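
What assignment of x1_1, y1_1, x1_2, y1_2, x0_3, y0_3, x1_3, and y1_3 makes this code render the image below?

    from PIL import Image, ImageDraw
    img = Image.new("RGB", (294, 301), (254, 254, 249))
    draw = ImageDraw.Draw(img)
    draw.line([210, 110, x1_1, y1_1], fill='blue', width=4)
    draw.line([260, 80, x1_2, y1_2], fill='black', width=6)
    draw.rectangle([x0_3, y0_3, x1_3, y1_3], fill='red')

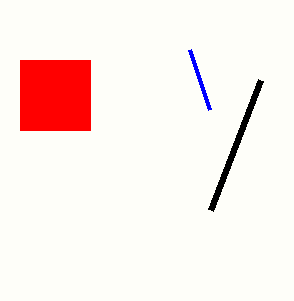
x1_1 = 190; y1_1 = 50; x1_2 = 210; y1_2 = 210; x0_3 = 20; y0_3 = 60; x1_3 = 90; y1_3 = 130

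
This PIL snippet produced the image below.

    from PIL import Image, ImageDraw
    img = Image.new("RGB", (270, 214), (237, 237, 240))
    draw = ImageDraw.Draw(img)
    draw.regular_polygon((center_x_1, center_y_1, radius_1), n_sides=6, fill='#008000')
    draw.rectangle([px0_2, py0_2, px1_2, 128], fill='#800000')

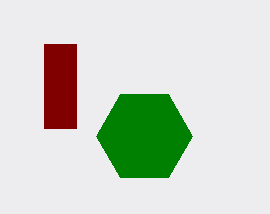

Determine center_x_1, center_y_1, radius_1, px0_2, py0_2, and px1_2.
center_x_1 = 144; center_y_1 = 136; radius_1 = 48; px0_2 = 44; py0_2 = 44; px1_2 = 76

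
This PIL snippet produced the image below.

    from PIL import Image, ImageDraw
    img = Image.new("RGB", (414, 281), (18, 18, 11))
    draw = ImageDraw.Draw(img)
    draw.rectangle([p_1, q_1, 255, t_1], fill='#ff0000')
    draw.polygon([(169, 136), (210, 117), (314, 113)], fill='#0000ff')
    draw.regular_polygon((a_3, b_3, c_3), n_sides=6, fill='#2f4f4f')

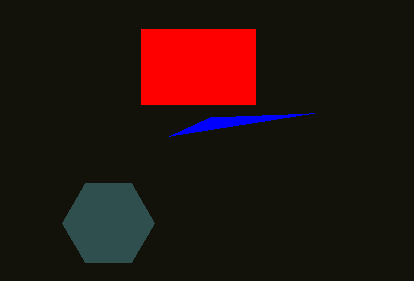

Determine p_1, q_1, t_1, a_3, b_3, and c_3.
p_1 = 141
q_1 = 29
t_1 = 104
a_3 = 108
b_3 = 223
c_3 = 46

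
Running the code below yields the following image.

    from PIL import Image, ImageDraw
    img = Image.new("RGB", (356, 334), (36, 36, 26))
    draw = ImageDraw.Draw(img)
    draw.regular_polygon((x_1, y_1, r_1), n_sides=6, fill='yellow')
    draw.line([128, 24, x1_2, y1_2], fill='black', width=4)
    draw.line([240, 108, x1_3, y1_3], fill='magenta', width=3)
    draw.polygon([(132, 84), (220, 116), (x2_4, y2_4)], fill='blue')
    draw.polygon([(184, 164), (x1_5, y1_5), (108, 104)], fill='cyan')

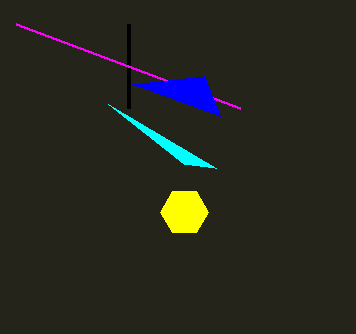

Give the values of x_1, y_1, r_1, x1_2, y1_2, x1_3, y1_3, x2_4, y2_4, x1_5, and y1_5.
x_1 = 184; y_1 = 212; r_1 = 24; x1_2 = 128; y1_2 = 108; x1_3 = 16; y1_3 = 24; x2_4 = 204; y2_4 = 76; x1_5 = 216; y1_5 = 168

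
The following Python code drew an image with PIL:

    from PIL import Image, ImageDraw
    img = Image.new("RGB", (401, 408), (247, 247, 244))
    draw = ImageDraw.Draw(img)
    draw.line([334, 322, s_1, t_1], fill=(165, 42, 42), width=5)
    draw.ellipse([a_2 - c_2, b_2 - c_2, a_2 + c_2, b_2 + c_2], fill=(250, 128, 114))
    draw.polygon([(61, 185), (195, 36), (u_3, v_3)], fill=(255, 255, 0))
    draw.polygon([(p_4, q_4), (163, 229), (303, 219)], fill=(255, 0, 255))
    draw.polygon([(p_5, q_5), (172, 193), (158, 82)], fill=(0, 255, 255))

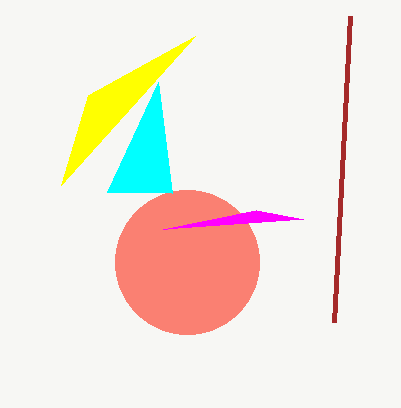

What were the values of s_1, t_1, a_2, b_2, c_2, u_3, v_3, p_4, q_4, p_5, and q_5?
s_1 = 350; t_1 = 16; a_2 = 187; b_2 = 262; c_2 = 72; u_3 = 88; v_3 = 95; p_4 = 256; q_4 = 210; p_5 = 107; q_5 = 192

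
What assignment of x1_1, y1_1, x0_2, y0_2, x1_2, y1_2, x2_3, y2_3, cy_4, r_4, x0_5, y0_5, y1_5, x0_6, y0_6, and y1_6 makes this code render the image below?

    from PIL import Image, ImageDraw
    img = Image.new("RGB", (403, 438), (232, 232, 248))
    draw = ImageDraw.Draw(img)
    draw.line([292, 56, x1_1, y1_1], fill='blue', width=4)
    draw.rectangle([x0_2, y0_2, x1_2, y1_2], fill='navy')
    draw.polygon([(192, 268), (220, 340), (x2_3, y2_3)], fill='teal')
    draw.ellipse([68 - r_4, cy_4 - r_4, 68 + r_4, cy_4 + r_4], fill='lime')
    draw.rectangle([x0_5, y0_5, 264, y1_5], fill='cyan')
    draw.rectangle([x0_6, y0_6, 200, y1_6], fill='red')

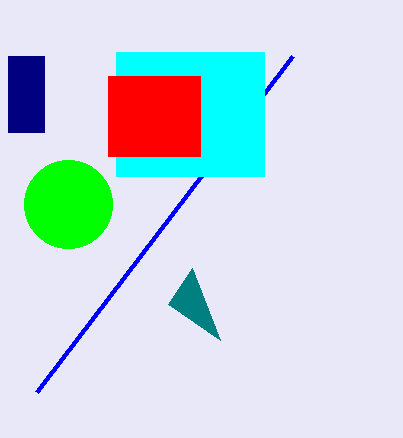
x1_1 = 36
y1_1 = 392
x0_2 = 8
y0_2 = 56
x1_2 = 44
y1_2 = 132
x2_3 = 168
y2_3 = 304
cy_4 = 204
r_4 = 44
x0_5 = 116
y0_5 = 52
y1_5 = 176
x0_6 = 108
y0_6 = 76
y1_6 = 156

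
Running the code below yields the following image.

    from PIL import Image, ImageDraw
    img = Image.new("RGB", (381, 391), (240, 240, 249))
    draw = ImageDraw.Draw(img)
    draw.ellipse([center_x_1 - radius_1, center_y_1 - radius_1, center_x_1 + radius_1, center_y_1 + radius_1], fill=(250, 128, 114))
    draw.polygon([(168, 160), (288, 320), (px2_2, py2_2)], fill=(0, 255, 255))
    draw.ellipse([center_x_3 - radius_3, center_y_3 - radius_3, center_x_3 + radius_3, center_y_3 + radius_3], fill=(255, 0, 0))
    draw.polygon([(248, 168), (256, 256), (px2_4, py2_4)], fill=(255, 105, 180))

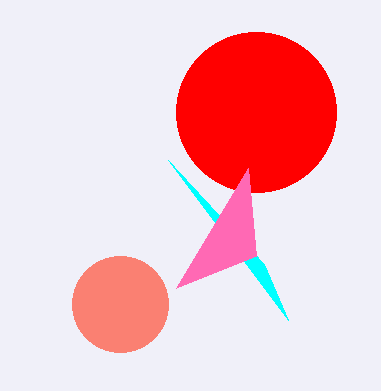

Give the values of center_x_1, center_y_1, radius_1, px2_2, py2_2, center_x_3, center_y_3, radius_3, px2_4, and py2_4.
center_x_1 = 120, center_y_1 = 304, radius_1 = 48, px2_2 = 264, py2_2 = 264, center_x_3 = 256, center_y_3 = 112, radius_3 = 80, px2_4 = 176, py2_4 = 288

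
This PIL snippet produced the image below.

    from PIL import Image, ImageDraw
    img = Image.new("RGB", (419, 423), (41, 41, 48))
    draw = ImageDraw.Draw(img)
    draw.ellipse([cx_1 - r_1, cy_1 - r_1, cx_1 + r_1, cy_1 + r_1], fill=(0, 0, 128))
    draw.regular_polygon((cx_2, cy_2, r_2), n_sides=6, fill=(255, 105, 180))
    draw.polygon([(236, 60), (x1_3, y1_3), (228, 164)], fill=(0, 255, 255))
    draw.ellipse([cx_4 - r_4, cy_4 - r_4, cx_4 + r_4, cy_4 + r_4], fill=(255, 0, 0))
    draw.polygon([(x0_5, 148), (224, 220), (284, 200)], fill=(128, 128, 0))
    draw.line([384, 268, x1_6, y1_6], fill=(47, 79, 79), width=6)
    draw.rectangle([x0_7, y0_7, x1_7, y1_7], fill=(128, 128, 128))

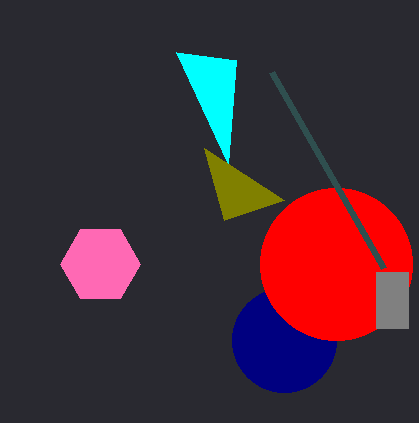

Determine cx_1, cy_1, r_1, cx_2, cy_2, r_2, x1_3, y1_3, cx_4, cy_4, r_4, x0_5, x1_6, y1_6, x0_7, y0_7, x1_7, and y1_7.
cx_1 = 284; cy_1 = 340; r_1 = 52; cx_2 = 100; cy_2 = 264; r_2 = 40; x1_3 = 176; y1_3 = 52; cx_4 = 336; cy_4 = 264; r_4 = 76; x0_5 = 204; x1_6 = 272; y1_6 = 72; x0_7 = 376; y0_7 = 272; x1_7 = 408; y1_7 = 328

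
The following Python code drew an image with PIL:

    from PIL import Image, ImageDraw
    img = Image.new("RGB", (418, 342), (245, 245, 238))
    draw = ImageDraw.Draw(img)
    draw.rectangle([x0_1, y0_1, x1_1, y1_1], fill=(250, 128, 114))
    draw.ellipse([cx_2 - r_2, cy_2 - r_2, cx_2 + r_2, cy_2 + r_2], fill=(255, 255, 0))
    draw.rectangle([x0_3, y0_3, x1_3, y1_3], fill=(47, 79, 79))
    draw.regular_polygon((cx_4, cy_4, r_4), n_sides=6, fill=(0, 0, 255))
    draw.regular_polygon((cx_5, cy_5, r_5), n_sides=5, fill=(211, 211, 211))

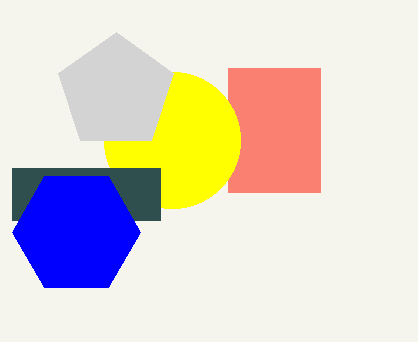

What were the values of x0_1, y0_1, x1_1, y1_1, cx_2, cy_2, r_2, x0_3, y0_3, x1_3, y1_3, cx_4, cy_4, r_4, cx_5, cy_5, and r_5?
x0_1 = 228, y0_1 = 68, x1_1 = 320, y1_1 = 192, cx_2 = 172, cy_2 = 140, r_2 = 68, x0_3 = 12, y0_3 = 168, x1_3 = 160, y1_3 = 220, cx_4 = 76, cy_4 = 232, r_4 = 64, cx_5 = 116, cy_5 = 92, r_5 = 60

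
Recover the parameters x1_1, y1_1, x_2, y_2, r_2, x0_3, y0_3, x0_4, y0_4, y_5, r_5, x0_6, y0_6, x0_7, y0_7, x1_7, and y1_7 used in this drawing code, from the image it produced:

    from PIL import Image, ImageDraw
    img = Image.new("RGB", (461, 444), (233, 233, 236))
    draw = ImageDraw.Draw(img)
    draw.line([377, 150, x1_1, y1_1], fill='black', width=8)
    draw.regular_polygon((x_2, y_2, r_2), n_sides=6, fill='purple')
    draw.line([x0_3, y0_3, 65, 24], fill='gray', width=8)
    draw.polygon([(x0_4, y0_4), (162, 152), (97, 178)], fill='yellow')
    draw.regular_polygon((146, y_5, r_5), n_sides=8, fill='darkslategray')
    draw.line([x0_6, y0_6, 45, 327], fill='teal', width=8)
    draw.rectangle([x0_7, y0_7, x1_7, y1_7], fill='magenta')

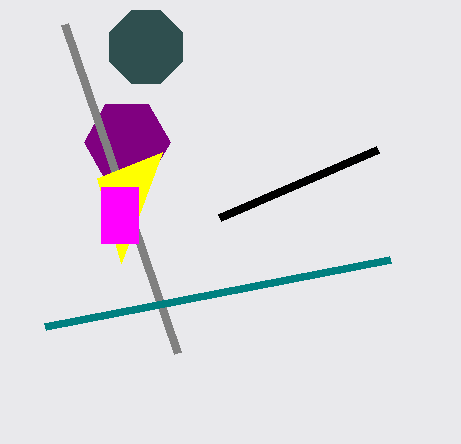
x1_1 = 219; y1_1 = 218; x_2 = 127; y_2 = 142; r_2 = 43; x0_3 = 178; y0_3 = 353; x0_4 = 121; y0_4 = 263; y_5 = 47; r_5 = 39; x0_6 = 390; y0_6 = 260; x0_7 = 101; y0_7 = 187; x1_7 = 138; y1_7 = 243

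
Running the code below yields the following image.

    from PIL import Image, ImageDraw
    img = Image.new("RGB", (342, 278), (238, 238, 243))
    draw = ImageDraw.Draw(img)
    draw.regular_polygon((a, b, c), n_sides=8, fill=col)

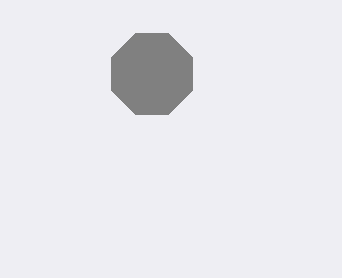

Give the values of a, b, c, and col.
a = 152; b = 74; c = 44; col = 'gray'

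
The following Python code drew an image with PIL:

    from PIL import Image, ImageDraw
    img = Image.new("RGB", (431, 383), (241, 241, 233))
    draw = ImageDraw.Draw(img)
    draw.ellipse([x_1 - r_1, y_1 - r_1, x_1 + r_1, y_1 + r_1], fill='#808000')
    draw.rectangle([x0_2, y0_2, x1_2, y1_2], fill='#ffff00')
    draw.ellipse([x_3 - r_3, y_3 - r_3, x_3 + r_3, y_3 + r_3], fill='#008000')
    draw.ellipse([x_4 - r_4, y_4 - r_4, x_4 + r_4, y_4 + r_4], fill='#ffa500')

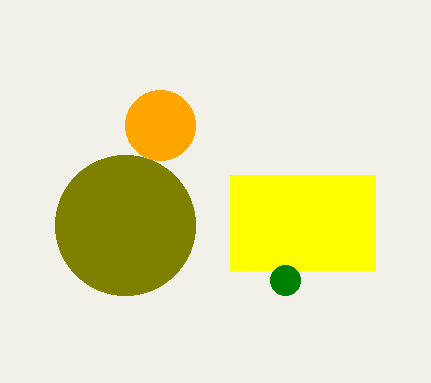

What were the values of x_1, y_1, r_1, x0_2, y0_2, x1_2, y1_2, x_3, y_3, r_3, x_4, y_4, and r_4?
x_1 = 125; y_1 = 225; r_1 = 70; x0_2 = 230; y0_2 = 175; x1_2 = 375; y1_2 = 270; x_3 = 285; y_3 = 280; r_3 = 15; x_4 = 160; y_4 = 125; r_4 = 35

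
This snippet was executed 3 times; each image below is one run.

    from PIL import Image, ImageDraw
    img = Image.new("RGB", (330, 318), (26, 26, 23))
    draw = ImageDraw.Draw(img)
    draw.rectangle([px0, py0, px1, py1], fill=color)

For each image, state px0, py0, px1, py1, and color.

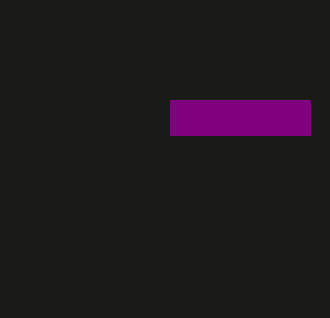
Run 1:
px0 = 170
py0 = 100
px1 = 310
py1 = 135
color = 'purple'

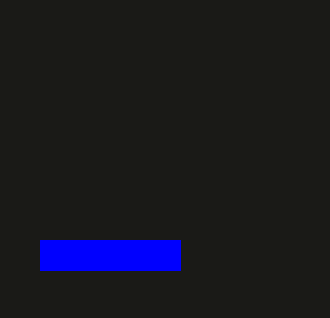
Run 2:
px0 = 40, py0 = 240, px1 = 180, py1 = 270, color = 'blue'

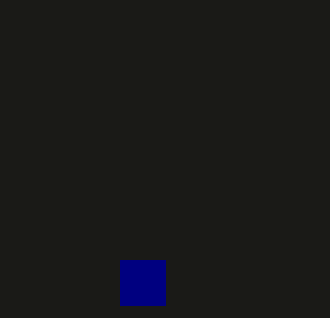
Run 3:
px0 = 120; py0 = 260; px1 = 165; py1 = 305; color = 'navy'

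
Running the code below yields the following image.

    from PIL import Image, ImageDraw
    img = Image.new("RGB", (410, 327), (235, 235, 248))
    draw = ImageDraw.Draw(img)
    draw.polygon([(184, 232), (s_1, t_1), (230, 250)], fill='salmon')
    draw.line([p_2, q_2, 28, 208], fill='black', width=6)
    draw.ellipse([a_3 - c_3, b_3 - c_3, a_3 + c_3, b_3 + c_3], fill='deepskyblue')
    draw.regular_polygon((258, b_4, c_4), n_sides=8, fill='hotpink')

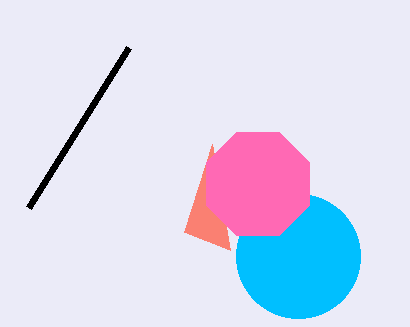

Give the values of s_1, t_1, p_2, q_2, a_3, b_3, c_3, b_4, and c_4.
s_1 = 212; t_1 = 144; p_2 = 128; q_2 = 48; a_3 = 298; b_3 = 256; c_3 = 62; b_4 = 184; c_4 = 56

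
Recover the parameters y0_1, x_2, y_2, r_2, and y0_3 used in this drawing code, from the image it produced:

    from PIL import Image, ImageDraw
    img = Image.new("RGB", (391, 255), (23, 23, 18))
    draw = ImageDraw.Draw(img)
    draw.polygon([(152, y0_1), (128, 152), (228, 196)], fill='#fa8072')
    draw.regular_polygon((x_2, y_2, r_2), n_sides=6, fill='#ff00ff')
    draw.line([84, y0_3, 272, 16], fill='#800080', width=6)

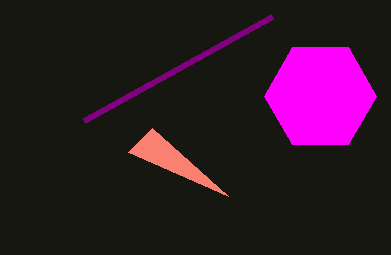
y0_1 = 128
x_2 = 320
y_2 = 96
r_2 = 56
y0_3 = 120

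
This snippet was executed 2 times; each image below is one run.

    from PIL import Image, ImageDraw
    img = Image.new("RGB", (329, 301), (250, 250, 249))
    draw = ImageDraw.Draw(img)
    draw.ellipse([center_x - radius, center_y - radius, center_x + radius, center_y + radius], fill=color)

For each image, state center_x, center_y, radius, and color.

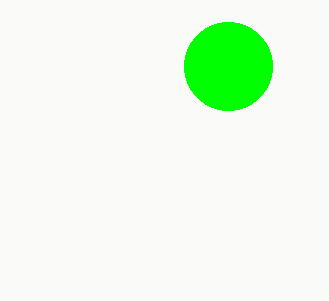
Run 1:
center_x = 228, center_y = 66, radius = 44, color = 'lime'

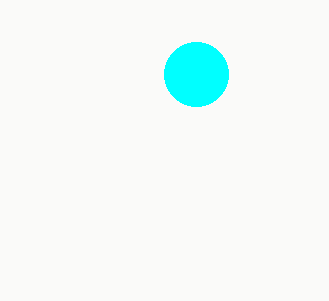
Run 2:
center_x = 196, center_y = 74, radius = 32, color = 'cyan'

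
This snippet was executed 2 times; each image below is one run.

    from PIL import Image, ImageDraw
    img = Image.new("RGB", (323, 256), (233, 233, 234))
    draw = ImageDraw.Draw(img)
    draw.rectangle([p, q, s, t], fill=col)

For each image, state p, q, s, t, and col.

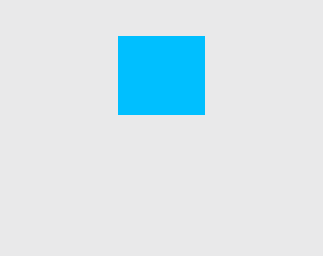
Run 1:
p = 118; q = 36; s = 204; t = 114; col = 'deepskyblue'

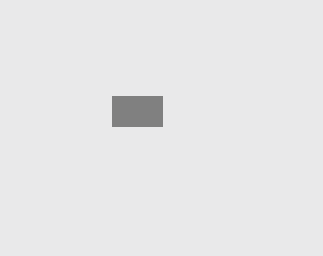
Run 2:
p = 112
q = 96
s = 162
t = 126
col = 'gray'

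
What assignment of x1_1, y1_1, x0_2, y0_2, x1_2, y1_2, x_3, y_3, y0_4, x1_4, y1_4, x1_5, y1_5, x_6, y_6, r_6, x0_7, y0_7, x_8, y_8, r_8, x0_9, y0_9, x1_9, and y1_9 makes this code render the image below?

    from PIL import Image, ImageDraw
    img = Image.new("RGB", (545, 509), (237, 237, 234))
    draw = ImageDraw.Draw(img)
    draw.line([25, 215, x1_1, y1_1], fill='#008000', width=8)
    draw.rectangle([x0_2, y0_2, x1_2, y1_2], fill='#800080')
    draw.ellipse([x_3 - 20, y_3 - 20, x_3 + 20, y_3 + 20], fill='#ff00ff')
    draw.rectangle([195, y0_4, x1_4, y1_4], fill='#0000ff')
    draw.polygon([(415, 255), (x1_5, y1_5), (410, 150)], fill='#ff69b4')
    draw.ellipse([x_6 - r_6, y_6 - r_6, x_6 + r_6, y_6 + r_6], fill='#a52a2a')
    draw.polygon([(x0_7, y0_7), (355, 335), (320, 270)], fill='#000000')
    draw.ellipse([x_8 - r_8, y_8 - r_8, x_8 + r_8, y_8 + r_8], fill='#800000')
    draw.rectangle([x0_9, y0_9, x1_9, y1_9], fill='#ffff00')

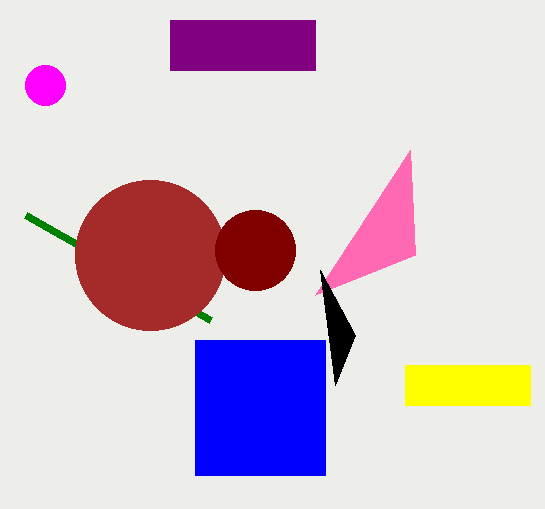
x1_1 = 210
y1_1 = 320
x0_2 = 170
y0_2 = 20
x1_2 = 315
y1_2 = 70
x_3 = 45
y_3 = 85
y0_4 = 340
x1_4 = 325
y1_4 = 475
x1_5 = 315
y1_5 = 295
x_6 = 150
y_6 = 255
r_6 = 75
x0_7 = 335
y0_7 = 385
x_8 = 255
y_8 = 250
r_8 = 40
x0_9 = 405
y0_9 = 365
x1_9 = 530
y1_9 = 405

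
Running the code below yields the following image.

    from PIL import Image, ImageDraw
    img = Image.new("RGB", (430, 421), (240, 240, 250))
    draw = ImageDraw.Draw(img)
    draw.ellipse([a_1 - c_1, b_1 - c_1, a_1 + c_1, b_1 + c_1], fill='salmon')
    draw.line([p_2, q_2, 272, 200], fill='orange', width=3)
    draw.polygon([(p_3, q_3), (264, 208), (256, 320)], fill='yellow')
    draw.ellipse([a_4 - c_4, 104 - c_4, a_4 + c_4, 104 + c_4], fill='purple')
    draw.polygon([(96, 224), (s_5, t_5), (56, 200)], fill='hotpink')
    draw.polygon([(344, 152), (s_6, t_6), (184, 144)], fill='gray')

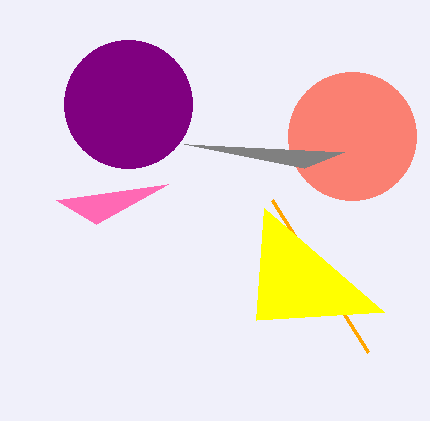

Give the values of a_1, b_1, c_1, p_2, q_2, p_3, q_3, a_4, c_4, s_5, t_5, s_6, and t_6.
a_1 = 352
b_1 = 136
c_1 = 64
p_2 = 368
q_2 = 352
p_3 = 384
q_3 = 312
a_4 = 128
c_4 = 64
s_5 = 168
t_5 = 184
s_6 = 304
t_6 = 168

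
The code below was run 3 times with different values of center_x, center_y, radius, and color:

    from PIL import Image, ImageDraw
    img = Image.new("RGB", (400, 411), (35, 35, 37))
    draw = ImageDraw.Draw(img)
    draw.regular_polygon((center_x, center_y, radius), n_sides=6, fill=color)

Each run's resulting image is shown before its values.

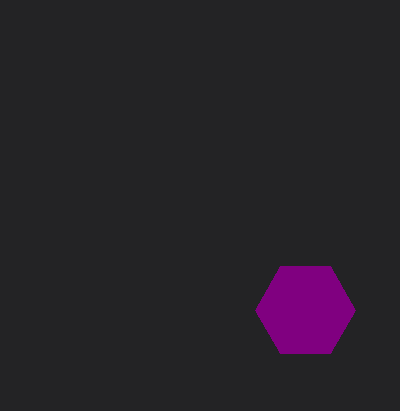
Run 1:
center_x = 305; center_y = 310; radius = 50; color = 'purple'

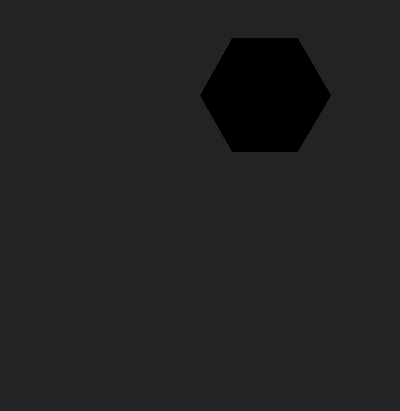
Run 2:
center_x = 265; center_y = 95; radius = 65; color = 'black'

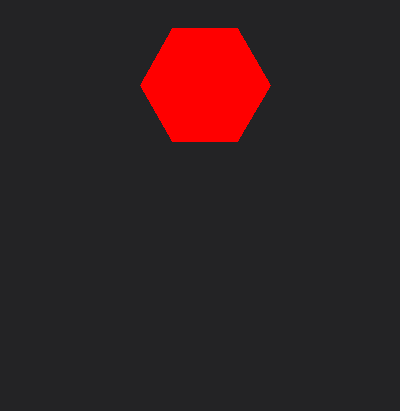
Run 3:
center_x = 205
center_y = 85
radius = 65
color = 'red'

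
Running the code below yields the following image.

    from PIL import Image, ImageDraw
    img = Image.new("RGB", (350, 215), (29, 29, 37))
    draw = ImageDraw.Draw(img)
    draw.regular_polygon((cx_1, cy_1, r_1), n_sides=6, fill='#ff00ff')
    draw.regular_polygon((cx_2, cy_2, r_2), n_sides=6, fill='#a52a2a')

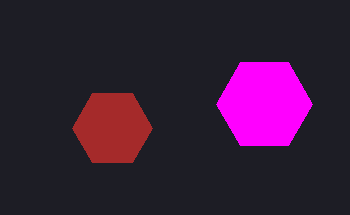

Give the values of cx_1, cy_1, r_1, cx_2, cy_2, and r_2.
cx_1 = 264
cy_1 = 104
r_1 = 48
cx_2 = 112
cy_2 = 128
r_2 = 40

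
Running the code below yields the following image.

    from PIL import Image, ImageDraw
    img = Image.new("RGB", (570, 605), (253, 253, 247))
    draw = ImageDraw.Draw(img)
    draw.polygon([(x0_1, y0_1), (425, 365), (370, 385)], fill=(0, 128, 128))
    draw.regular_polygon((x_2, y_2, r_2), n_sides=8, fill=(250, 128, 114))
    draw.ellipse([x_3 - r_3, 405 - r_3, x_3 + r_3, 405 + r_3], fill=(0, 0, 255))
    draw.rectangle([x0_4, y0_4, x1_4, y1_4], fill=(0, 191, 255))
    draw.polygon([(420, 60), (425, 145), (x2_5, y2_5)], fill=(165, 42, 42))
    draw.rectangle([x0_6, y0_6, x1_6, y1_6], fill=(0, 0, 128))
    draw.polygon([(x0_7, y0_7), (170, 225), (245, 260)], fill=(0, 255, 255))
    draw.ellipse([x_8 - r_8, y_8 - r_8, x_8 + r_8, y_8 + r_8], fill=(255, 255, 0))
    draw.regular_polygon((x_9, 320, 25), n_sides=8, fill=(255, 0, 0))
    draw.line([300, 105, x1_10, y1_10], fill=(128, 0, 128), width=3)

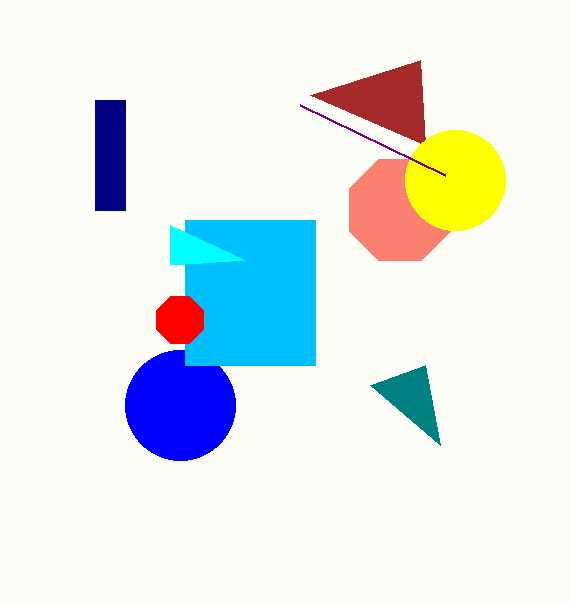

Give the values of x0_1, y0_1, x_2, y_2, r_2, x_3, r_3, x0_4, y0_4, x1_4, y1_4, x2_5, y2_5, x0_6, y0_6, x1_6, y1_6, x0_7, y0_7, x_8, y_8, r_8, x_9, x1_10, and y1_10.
x0_1 = 440; y0_1 = 445; x_2 = 400; y_2 = 210; r_2 = 55; x_3 = 180; r_3 = 55; x0_4 = 185; y0_4 = 220; x1_4 = 315; y1_4 = 365; x2_5 = 310; y2_5 = 95; x0_6 = 95; y0_6 = 100; x1_6 = 125; y1_6 = 210; x0_7 = 170; y0_7 = 265; x_8 = 455; y_8 = 180; r_8 = 50; x_9 = 180; x1_10 = 445; y1_10 = 175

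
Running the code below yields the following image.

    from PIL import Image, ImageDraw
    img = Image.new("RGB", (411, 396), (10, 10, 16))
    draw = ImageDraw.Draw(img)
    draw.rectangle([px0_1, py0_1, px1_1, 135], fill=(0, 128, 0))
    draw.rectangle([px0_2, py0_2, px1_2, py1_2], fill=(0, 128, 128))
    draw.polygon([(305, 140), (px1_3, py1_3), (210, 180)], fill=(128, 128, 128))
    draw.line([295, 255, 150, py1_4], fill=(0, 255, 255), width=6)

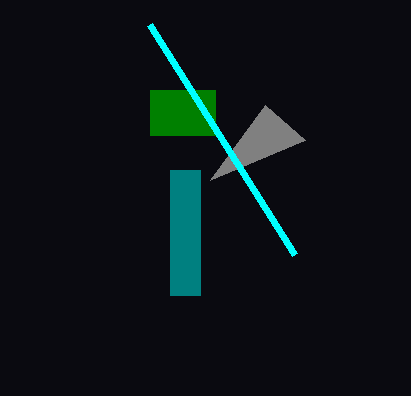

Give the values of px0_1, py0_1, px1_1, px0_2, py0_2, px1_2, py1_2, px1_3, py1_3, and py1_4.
px0_1 = 150
py0_1 = 90
px1_1 = 215
px0_2 = 170
py0_2 = 170
px1_2 = 200
py1_2 = 295
px1_3 = 265
py1_3 = 105
py1_4 = 25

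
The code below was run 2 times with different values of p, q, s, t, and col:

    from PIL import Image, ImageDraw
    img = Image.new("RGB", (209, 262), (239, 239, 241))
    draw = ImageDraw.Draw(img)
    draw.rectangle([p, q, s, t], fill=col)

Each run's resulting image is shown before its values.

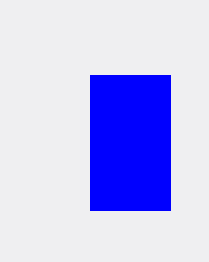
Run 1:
p = 90; q = 75; s = 170; t = 210; col = 'blue'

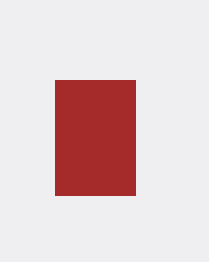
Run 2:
p = 55
q = 80
s = 135
t = 195
col = 'brown'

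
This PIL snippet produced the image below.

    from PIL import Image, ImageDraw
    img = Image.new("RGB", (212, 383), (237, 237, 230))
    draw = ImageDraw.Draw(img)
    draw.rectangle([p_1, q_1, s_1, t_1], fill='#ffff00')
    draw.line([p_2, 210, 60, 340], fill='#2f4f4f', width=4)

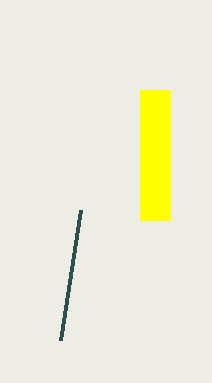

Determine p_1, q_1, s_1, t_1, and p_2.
p_1 = 140
q_1 = 90
s_1 = 170
t_1 = 220
p_2 = 80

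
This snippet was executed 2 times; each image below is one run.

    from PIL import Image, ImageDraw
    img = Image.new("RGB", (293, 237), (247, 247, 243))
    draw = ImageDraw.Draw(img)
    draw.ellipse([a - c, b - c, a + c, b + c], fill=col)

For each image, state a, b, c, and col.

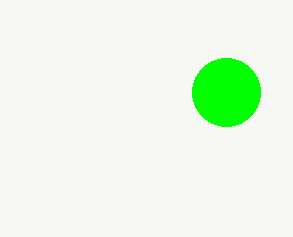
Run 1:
a = 226; b = 92; c = 34; col = 'lime'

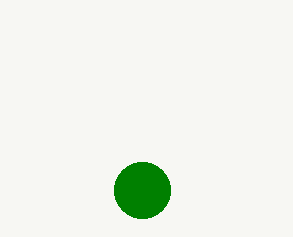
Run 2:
a = 142, b = 190, c = 28, col = 'green'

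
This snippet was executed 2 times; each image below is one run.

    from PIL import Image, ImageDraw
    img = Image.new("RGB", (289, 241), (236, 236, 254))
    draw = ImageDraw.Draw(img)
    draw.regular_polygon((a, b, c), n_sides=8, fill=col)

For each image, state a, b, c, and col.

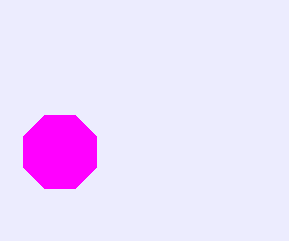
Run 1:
a = 60; b = 152; c = 40; col = 'magenta'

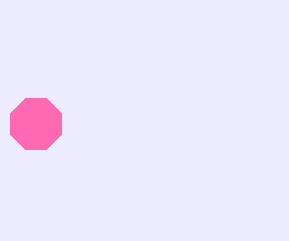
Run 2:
a = 36
b = 124
c = 28
col = 'hotpink'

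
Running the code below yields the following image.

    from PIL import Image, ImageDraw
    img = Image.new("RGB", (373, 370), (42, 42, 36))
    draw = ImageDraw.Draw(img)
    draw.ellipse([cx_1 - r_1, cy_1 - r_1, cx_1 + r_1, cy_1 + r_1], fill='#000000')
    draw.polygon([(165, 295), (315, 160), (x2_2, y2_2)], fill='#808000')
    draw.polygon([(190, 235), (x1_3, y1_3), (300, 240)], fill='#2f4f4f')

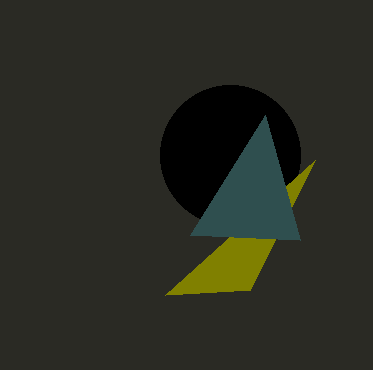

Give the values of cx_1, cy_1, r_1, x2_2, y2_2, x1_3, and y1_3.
cx_1 = 230
cy_1 = 155
r_1 = 70
x2_2 = 250
y2_2 = 290
x1_3 = 265
y1_3 = 115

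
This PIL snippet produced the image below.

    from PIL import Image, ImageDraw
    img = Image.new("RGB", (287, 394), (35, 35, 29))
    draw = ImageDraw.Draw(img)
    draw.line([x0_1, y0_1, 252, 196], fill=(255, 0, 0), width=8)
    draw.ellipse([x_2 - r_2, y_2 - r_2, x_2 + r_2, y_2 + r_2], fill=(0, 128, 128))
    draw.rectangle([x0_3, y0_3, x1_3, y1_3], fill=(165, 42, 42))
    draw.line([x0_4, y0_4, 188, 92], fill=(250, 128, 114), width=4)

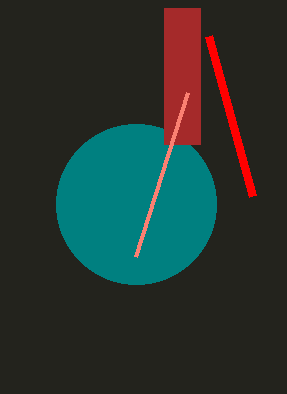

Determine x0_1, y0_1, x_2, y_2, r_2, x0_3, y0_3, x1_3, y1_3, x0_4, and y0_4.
x0_1 = 208; y0_1 = 36; x_2 = 136; y_2 = 204; r_2 = 80; x0_3 = 164; y0_3 = 8; x1_3 = 200; y1_3 = 144; x0_4 = 136; y0_4 = 256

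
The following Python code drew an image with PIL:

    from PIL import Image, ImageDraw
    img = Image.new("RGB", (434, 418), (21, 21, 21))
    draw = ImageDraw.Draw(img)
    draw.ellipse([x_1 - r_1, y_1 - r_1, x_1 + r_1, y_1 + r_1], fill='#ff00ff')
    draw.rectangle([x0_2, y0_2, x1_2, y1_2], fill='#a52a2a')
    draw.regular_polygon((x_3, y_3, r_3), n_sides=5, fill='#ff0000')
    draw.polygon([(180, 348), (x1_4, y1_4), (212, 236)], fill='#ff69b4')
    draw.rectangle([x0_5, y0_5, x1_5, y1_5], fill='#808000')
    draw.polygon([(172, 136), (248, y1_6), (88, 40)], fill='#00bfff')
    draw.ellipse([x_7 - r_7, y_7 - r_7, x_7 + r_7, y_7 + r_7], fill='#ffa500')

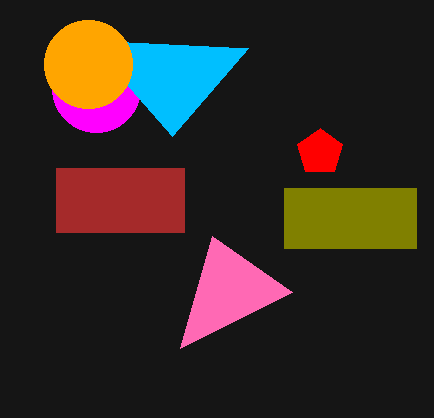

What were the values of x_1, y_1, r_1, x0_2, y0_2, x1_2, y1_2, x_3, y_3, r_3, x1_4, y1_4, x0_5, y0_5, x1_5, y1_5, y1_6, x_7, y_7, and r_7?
x_1 = 96; y_1 = 88; r_1 = 44; x0_2 = 56; y0_2 = 168; x1_2 = 184; y1_2 = 232; x_3 = 320; y_3 = 152; r_3 = 24; x1_4 = 292; y1_4 = 292; x0_5 = 284; y0_5 = 188; x1_5 = 416; y1_5 = 248; y1_6 = 48; x_7 = 88; y_7 = 64; r_7 = 44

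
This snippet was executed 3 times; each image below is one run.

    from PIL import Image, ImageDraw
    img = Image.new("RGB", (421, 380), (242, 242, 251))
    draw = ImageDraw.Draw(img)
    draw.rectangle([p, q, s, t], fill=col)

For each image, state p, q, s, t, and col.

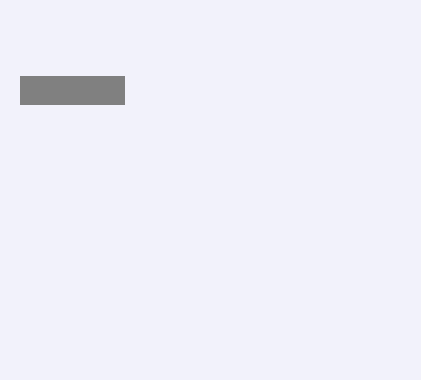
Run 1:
p = 20; q = 76; s = 124; t = 104; col = 'gray'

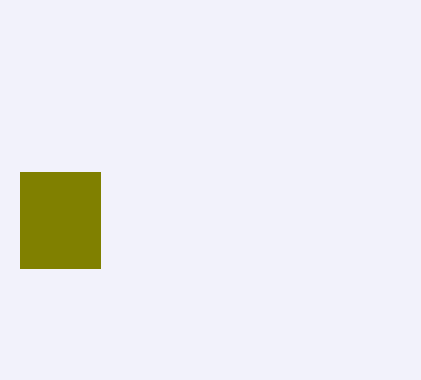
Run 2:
p = 20
q = 172
s = 100
t = 268
col = 'olive'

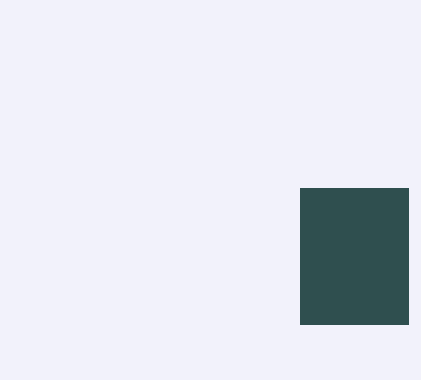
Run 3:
p = 300; q = 188; s = 408; t = 324; col = 'darkslategray'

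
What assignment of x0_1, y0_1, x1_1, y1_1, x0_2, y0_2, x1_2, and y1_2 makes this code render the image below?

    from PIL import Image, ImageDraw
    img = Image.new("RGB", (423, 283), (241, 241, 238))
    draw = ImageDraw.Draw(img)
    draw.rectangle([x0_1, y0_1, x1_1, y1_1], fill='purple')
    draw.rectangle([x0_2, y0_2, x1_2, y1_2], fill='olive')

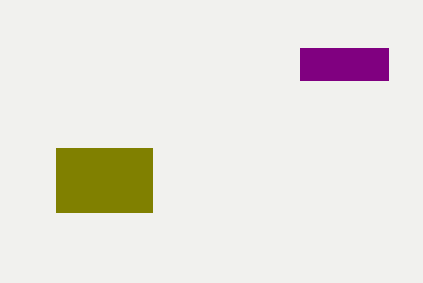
x0_1 = 300, y0_1 = 48, x1_1 = 388, y1_1 = 80, x0_2 = 56, y0_2 = 148, x1_2 = 152, y1_2 = 212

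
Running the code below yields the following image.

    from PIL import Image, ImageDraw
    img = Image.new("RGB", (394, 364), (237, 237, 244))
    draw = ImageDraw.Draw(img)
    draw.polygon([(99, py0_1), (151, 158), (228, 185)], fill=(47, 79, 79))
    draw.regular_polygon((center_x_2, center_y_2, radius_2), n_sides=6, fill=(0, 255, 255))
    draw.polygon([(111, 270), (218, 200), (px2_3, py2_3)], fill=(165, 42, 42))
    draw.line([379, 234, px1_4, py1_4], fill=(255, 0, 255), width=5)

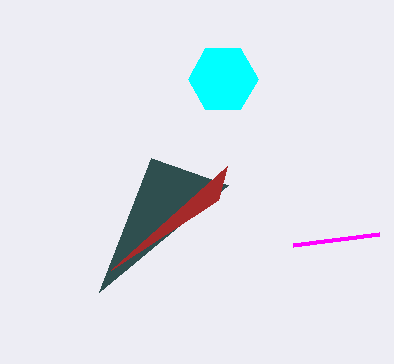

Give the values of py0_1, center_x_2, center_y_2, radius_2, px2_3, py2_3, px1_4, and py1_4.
py0_1 = 292, center_x_2 = 223, center_y_2 = 79, radius_2 = 35, px2_3 = 227, py2_3 = 166, px1_4 = 293, py1_4 = 245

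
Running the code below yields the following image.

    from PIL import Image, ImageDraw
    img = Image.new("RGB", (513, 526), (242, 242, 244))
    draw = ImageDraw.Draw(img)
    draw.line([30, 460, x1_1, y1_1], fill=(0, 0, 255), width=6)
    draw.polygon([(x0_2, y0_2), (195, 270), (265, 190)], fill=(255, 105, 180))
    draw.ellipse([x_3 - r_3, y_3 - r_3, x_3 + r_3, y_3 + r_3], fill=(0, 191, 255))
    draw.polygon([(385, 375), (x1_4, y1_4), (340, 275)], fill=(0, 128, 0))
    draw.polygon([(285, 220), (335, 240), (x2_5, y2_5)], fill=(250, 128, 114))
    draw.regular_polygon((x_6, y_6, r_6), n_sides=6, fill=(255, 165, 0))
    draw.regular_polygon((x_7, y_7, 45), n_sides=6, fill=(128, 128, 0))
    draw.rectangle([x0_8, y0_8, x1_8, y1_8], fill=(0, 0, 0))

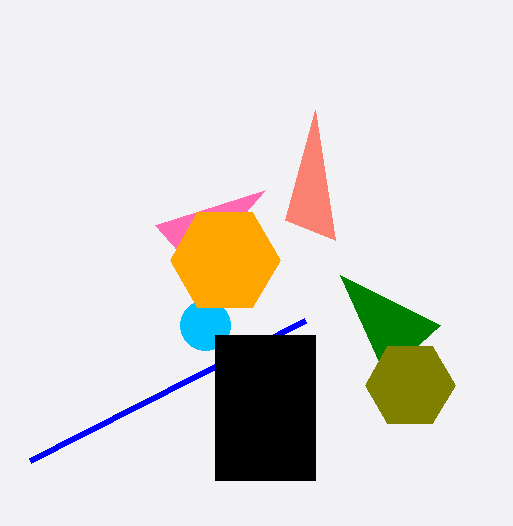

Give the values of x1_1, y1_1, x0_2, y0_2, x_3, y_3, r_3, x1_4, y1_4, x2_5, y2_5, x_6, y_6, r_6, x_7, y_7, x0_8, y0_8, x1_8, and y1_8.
x1_1 = 305
y1_1 = 320
x0_2 = 155
y0_2 = 225
x_3 = 205
y_3 = 325
r_3 = 25
x1_4 = 440
y1_4 = 325
x2_5 = 315
y2_5 = 110
x_6 = 225
y_6 = 260
r_6 = 55
x_7 = 410
y_7 = 385
x0_8 = 215
y0_8 = 335
x1_8 = 315
y1_8 = 480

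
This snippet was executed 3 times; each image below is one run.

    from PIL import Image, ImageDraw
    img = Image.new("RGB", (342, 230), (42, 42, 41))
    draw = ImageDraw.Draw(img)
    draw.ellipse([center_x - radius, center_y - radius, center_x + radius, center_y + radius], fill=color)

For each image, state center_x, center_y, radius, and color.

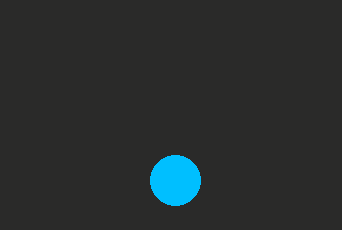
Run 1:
center_x = 175, center_y = 180, radius = 25, color = 'deepskyblue'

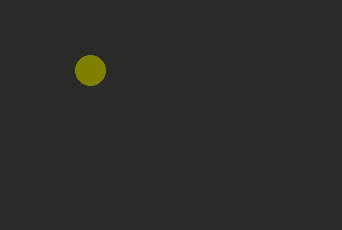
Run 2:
center_x = 90; center_y = 70; radius = 15; color = 'olive'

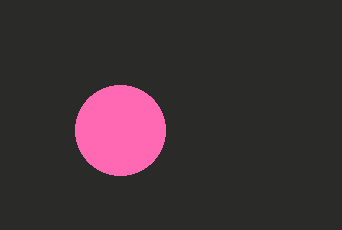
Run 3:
center_x = 120
center_y = 130
radius = 45
color = 'hotpink'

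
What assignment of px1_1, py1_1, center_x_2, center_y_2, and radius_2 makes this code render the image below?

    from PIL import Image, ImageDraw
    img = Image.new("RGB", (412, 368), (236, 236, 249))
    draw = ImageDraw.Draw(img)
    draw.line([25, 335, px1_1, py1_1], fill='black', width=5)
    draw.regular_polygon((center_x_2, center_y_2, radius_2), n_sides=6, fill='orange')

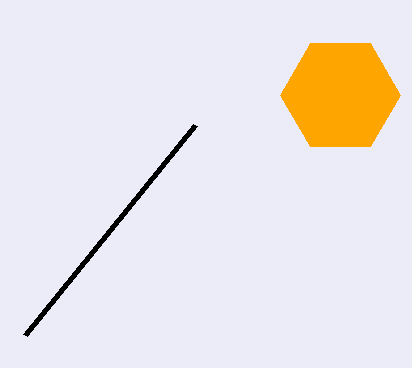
px1_1 = 195; py1_1 = 125; center_x_2 = 340; center_y_2 = 95; radius_2 = 60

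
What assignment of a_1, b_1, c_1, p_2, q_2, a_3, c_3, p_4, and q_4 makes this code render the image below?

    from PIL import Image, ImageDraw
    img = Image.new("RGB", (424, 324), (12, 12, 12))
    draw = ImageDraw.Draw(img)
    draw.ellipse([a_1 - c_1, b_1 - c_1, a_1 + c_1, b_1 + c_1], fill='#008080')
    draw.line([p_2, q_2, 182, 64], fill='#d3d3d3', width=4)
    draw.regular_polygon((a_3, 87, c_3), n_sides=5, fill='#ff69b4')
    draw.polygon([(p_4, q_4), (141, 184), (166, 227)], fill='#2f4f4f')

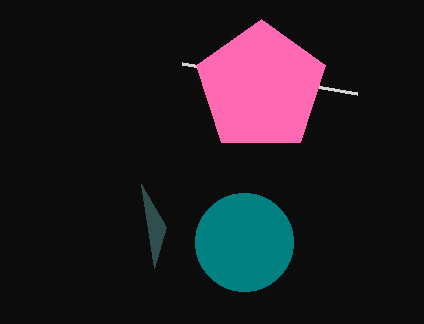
a_1 = 244, b_1 = 242, c_1 = 49, p_2 = 357, q_2 = 94, a_3 = 261, c_3 = 68, p_4 = 154, q_4 = 268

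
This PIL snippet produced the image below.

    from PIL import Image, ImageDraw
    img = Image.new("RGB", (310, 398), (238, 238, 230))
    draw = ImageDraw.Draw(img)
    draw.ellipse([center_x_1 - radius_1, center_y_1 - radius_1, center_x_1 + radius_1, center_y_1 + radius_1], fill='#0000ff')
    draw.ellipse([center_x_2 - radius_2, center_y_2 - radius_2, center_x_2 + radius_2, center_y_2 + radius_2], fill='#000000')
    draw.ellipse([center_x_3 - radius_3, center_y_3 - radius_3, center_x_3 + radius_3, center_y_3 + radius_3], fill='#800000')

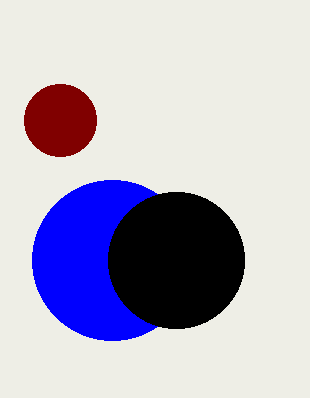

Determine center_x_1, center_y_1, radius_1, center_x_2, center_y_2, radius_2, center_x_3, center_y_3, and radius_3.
center_x_1 = 112; center_y_1 = 260; radius_1 = 80; center_x_2 = 176; center_y_2 = 260; radius_2 = 68; center_x_3 = 60; center_y_3 = 120; radius_3 = 36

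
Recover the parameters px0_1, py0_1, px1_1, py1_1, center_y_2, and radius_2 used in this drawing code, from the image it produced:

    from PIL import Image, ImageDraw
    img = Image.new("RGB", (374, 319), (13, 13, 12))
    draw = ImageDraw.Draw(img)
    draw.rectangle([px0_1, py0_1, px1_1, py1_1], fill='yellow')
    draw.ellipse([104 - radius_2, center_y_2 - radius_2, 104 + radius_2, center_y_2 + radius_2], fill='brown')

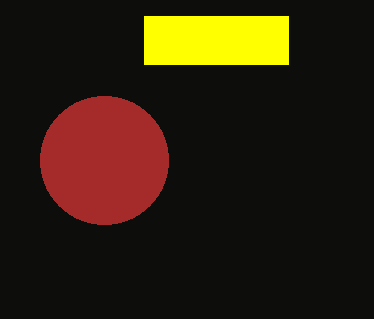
px0_1 = 144; py0_1 = 16; px1_1 = 288; py1_1 = 64; center_y_2 = 160; radius_2 = 64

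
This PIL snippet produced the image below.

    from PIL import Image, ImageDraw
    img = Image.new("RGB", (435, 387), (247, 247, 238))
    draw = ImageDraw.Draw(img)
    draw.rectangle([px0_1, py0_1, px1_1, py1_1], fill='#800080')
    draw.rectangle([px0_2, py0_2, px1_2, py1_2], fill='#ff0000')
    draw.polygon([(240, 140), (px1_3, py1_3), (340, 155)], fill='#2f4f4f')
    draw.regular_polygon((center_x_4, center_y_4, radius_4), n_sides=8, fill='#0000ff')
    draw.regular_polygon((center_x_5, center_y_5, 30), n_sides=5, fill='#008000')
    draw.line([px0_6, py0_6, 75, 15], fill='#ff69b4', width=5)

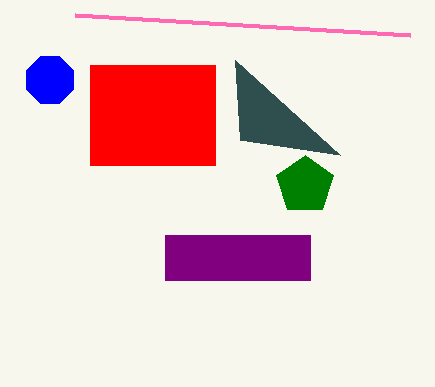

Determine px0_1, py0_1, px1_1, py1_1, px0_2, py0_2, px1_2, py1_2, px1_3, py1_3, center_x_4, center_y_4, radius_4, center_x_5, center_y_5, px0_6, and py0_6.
px0_1 = 165; py0_1 = 235; px1_1 = 310; py1_1 = 280; px0_2 = 90; py0_2 = 65; px1_2 = 215; py1_2 = 165; px1_3 = 235; py1_3 = 60; center_x_4 = 50; center_y_4 = 80; radius_4 = 25; center_x_5 = 305; center_y_5 = 185; px0_6 = 410; py0_6 = 35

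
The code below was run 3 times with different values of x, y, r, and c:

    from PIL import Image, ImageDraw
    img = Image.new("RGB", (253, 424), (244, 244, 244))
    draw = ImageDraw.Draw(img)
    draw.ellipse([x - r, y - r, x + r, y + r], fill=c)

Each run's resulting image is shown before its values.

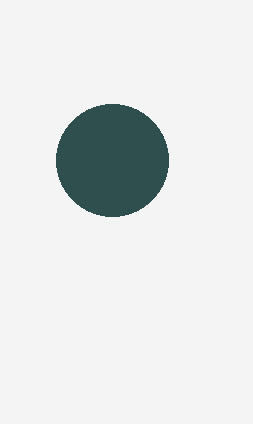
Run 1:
x = 112
y = 160
r = 56
c = 'darkslategray'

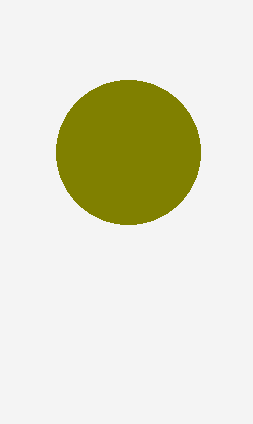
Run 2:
x = 128
y = 152
r = 72
c = 'olive'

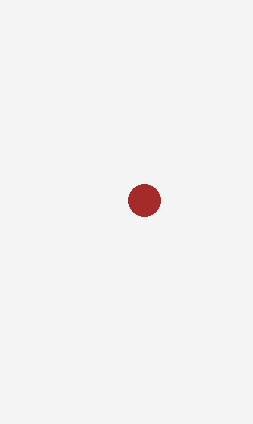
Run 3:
x = 144
y = 200
r = 16
c = 'brown'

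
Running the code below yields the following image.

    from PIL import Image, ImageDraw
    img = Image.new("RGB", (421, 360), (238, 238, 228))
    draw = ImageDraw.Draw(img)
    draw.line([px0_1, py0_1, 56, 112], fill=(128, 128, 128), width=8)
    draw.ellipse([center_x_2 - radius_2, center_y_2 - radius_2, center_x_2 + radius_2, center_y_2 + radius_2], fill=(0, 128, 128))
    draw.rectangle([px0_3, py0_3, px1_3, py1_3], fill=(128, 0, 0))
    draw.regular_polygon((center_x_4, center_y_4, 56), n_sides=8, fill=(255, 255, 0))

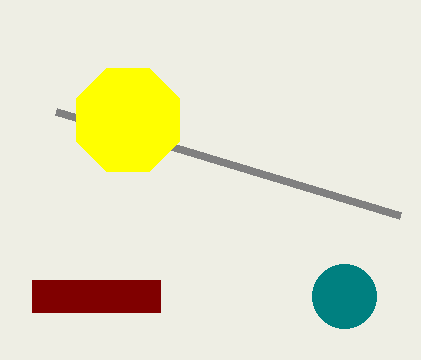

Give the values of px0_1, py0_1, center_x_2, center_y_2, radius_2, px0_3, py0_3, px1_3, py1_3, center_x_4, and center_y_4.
px0_1 = 400
py0_1 = 216
center_x_2 = 344
center_y_2 = 296
radius_2 = 32
px0_3 = 32
py0_3 = 280
px1_3 = 160
py1_3 = 312
center_x_4 = 128
center_y_4 = 120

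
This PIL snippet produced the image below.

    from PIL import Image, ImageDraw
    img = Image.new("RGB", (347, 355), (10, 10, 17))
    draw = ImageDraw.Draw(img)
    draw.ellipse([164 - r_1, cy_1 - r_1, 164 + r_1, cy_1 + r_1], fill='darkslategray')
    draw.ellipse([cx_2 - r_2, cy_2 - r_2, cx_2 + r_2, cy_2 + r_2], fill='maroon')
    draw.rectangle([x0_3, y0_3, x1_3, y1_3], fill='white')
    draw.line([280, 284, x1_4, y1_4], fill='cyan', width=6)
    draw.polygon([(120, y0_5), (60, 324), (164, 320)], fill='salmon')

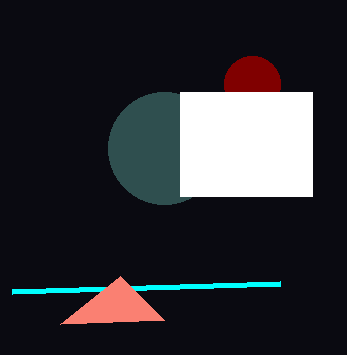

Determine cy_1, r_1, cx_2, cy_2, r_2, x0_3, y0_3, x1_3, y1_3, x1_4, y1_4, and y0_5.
cy_1 = 148; r_1 = 56; cx_2 = 252; cy_2 = 84; r_2 = 28; x0_3 = 180; y0_3 = 92; x1_3 = 312; y1_3 = 196; x1_4 = 12; y1_4 = 292; y0_5 = 276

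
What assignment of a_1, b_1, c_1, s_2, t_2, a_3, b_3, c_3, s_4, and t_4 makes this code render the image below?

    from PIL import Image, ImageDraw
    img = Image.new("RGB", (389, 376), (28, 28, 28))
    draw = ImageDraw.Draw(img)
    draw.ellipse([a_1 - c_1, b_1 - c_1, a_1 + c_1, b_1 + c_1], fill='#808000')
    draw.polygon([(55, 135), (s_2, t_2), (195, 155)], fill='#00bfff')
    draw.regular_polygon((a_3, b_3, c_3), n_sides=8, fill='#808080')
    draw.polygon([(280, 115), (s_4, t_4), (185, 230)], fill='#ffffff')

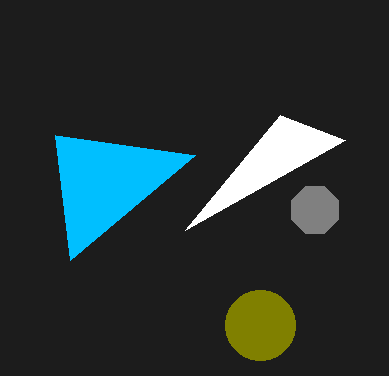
a_1 = 260
b_1 = 325
c_1 = 35
s_2 = 70
t_2 = 260
a_3 = 315
b_3 = 210
c_3 = 25
s_4 = 345
t_4 = 140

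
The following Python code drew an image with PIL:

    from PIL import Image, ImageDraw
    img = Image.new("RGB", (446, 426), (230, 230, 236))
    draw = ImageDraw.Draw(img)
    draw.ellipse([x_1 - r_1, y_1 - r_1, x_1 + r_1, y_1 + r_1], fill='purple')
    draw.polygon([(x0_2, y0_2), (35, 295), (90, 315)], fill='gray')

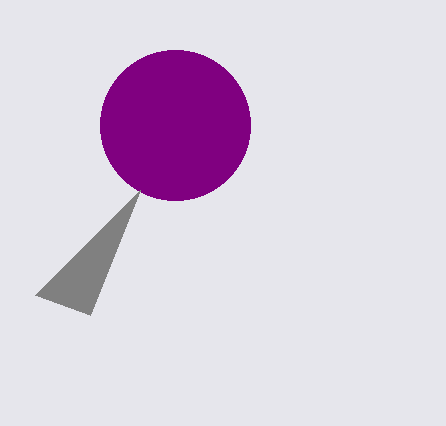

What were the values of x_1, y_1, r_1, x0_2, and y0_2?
x_1 = 175, y_1 = 125, r_1 = 75, x0_2 = 140, y0_2 = 190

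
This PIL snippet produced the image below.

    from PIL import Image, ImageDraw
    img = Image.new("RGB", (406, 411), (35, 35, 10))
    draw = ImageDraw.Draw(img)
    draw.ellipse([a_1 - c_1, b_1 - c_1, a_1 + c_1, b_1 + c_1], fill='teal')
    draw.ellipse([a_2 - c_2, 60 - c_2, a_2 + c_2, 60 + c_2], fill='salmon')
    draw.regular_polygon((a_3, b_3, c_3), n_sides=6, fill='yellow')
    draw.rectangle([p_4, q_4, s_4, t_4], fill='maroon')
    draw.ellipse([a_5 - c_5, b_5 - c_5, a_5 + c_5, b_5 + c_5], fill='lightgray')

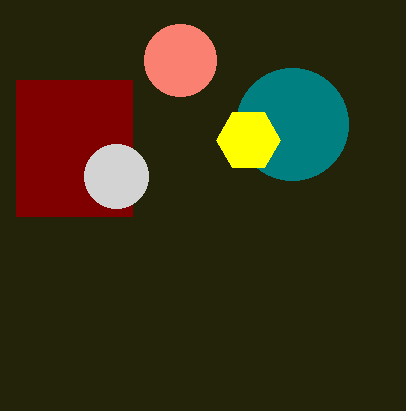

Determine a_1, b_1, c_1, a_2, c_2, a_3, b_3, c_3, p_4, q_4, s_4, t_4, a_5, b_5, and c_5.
a_1 = 292
b_1 = 124
c_1 = 56
a_2 = 180
c_2 = 36
a_3 = 248
b_3 = 140
c_3 = 32
p_4 = 16
q_4 = 80
s_4 = 132
t_4 = 216
a_5 = 116
b_5 = 176
c_5 = 32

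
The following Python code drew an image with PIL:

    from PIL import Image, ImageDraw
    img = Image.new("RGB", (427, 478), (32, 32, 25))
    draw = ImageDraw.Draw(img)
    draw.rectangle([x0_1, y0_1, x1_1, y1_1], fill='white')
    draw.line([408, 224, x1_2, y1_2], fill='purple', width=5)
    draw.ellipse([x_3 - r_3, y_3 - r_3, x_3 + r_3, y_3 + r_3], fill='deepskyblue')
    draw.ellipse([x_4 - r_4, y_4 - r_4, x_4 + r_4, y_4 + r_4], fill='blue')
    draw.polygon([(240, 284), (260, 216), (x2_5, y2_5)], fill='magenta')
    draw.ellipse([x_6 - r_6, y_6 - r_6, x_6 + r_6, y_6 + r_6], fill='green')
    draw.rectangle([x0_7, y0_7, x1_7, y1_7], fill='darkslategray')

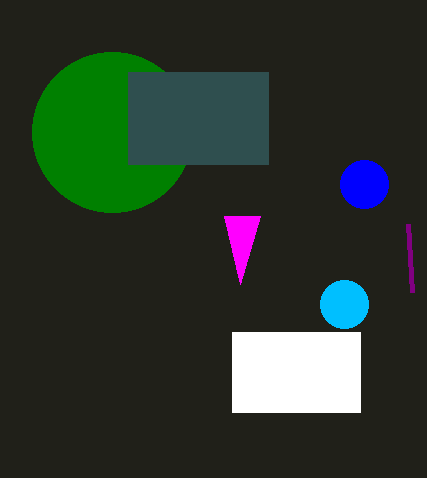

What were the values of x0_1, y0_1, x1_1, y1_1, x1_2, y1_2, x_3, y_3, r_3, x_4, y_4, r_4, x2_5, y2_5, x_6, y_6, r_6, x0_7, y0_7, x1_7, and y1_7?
x0_1 = 232
y0_1 = 332
x1_1 = 360
y1_1 = 412
x1_2 = 412
y1_2 = 292
x_3 = 344
y_3 = 304
r_3 = 24
x_4 = 364
y_4 = 184
r_4 = 24
x2_5 = 224
y2_5 = 216
x_6 = 112
y_6 = 132
r_6 = 80
x0_7 = 128
y0_7 = 72
x1_7 = 268
y1_7 = 164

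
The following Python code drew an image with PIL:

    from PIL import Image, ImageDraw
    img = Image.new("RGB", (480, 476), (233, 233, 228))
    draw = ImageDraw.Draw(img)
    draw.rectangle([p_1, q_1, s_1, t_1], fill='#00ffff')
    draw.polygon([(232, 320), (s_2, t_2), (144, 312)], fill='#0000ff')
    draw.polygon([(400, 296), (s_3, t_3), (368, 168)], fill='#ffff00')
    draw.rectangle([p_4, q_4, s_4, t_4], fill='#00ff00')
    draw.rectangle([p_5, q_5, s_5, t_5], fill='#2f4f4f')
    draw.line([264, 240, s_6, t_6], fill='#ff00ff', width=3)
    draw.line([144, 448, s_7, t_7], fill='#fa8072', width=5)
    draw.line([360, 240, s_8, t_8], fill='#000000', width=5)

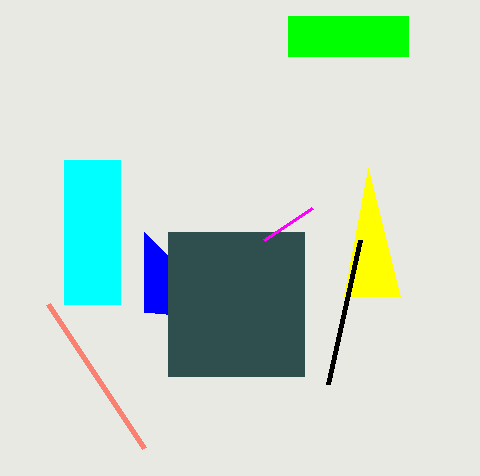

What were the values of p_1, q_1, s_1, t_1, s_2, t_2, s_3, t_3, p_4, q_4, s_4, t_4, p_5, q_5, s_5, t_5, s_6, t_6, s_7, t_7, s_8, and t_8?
p_1 = 64
q_1 = 160
s_1 = 120
t_1 = 304
s_2 = 144
t_2 = 232
s_3 = 344
t_3 = 296
p_4 = 288
q_4 = 16
s_4 = 408
t_4 = 56
p_5 = 168
q_5 = 232
s_5 = 304
t_5 = 376
s_6 = 312
t_6 = 208
s_7 = 48
t_7 = 304
s_8 = 328
t_8 = 384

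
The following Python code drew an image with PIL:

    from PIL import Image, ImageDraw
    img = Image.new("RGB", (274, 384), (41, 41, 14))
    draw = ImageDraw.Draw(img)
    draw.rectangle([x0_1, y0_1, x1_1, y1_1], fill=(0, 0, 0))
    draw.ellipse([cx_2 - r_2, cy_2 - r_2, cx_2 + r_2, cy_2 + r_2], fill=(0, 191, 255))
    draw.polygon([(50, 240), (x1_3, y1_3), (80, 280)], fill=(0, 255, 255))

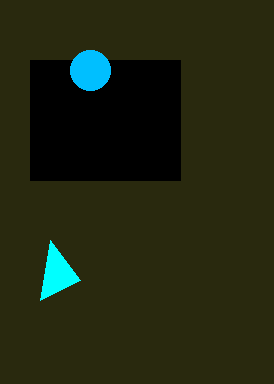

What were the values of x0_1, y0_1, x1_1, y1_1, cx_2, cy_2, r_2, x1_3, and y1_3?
x0_1 = 30; y0_1 = 60; x1_1 = 180; y1_1 = 180; cx_2 = 90; cy_2 = 70; r_2 = 20; x1_3 = 40; y1_3 = 300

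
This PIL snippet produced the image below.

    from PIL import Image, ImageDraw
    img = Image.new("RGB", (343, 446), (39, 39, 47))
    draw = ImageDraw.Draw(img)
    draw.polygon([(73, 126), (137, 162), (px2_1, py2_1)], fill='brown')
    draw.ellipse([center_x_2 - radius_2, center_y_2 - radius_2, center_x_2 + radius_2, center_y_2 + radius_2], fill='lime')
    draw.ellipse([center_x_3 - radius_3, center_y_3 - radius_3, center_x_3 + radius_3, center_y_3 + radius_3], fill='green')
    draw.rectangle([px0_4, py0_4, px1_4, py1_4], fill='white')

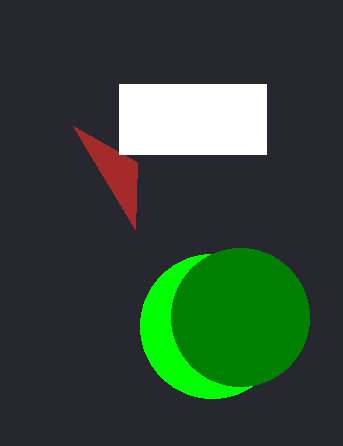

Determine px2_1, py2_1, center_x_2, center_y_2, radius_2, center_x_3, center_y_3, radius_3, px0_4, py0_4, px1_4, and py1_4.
px2_1 = 135, py2_1 = 229, center_x_2 = 212, center_y_2 = 326, radius_2 = 72, center_x_3 = 240, center_y_3 = 317, radius_3 = 69, px0_4 = 119, py0_4 = 84, px1_4 = 266, py1_4 = 154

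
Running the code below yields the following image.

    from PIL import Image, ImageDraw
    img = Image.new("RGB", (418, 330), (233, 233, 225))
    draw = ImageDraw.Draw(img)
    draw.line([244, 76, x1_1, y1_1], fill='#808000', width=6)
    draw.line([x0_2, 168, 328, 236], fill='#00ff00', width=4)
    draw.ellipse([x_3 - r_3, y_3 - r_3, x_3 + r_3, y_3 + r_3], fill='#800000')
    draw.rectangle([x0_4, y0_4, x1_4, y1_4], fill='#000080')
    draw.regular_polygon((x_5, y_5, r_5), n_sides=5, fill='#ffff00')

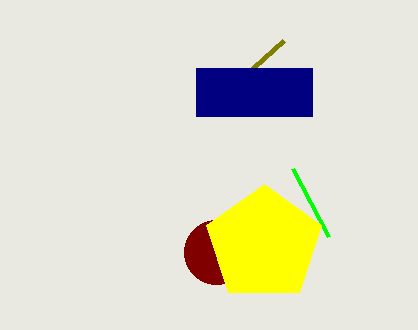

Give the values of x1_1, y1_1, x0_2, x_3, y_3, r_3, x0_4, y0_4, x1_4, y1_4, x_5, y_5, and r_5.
x1_1 = 284, y1_1 = 40, x0_2 = 292, x_3 = 216, y_3 = 252, r_3 = 32, x0_4 = 196, y0_4 = 68, x1_4 = 312, y1_4 = 116, x_5 = 264, y_5 = 244, r_5 = 60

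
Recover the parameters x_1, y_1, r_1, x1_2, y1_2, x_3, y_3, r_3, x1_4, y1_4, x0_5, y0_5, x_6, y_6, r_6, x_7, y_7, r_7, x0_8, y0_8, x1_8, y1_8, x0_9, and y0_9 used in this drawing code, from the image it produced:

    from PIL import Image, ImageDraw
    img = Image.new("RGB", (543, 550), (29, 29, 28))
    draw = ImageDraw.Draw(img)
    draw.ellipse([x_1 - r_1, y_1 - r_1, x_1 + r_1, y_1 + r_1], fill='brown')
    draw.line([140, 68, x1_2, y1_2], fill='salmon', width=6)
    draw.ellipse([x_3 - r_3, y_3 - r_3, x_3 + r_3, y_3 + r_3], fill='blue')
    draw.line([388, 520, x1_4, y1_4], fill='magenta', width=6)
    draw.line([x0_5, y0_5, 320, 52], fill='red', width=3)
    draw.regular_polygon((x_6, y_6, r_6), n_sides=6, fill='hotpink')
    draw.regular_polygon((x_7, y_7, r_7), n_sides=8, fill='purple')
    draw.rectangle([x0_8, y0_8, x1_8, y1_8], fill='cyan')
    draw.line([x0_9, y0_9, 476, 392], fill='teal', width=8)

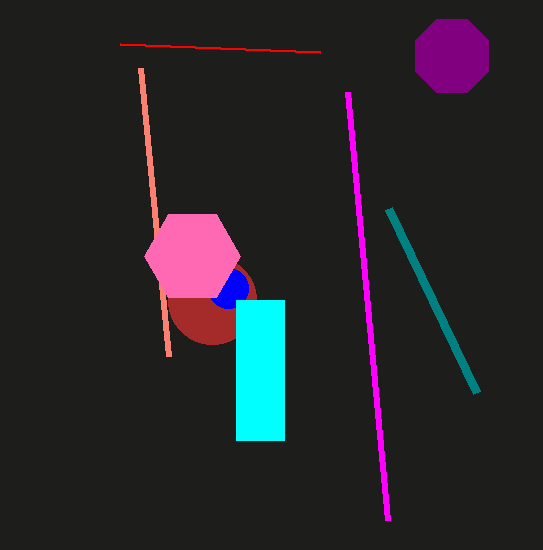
x_1 = 212; y_1 = 300; r_1 = 44; x1_2 = 168; y1_2 = 356; x_3 = 228; y_3 = 288; r_3 = 20; x1_4 = 348; y1_4 = 92; x0_5 = 120; y0_5 = 44; x_6 = 192; y_6 = 256; r_6 = 48; x_7 = 452; y_7 = 56; r_7 = 40; x0_8 = 236; y0_8 = 300; x1_8 = 284; y1_8 = 440; x0_9 = 388; y0_9 = 208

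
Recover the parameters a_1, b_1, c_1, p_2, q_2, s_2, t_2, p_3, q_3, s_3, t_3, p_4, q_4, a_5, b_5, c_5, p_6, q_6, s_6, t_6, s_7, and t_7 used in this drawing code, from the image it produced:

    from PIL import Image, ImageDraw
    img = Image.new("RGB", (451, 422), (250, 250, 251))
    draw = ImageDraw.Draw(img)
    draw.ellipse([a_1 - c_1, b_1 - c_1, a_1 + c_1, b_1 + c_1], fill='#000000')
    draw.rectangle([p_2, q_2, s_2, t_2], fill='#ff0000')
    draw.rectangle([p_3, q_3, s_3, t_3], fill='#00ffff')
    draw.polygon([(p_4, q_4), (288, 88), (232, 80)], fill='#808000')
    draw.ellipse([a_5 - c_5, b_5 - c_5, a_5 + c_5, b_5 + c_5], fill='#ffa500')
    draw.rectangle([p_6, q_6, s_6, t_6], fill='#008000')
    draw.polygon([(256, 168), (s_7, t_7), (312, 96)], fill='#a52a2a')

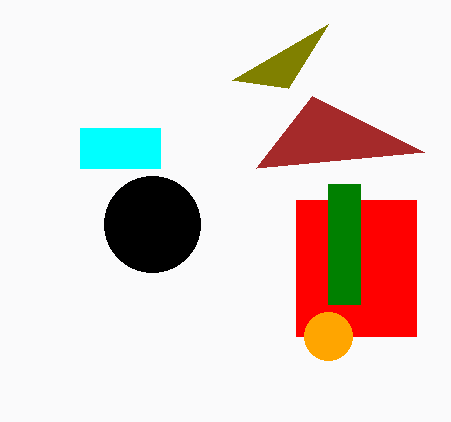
a_1 = 152, b_1 = 224, c_1 = 48, p_2 = 296, q_2 = 200, s_2 = 416, t_2 = 336, p_3 = 80, q_3 = 128, s_3 = 160, t_3 = 168, p_4 = 328, q_4 = 24, a_5 = 328, b_5 = 336, c_5 = 24, p_6 = 328, q_6 = 184, s_6 = 360, t_6 = 304, s_7 = 424, t_7 = 152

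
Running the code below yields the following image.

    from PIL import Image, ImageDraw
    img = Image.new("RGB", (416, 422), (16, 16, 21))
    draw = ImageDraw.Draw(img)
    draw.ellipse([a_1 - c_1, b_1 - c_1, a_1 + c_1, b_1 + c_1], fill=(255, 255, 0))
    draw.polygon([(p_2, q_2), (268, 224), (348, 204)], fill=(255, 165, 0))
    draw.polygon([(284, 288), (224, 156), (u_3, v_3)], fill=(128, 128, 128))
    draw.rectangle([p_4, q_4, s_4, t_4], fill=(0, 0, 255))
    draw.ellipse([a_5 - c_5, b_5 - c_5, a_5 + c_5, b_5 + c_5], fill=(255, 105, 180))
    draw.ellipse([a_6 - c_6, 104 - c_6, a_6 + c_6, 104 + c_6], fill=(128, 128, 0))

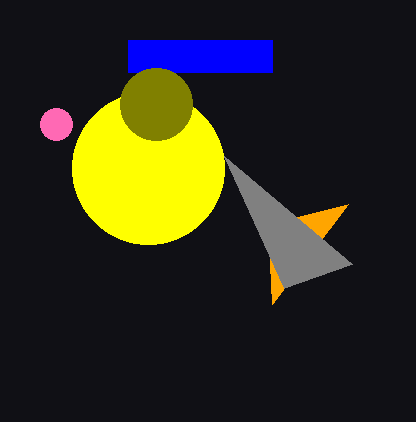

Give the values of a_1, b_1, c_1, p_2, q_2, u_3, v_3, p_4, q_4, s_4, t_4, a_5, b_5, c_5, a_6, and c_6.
a_1 = 148, b_1 = 168, c_1 = 76, p_2 = 272, q_2 = 304, u_3 = 352, v_3 = 264, p_4 = 128, q_4 = 40, s_4 = 272, t_4 = 72, a_5 = 56, b_5 = 124, c_5 = 16, a_6 = 156, c_6 = 36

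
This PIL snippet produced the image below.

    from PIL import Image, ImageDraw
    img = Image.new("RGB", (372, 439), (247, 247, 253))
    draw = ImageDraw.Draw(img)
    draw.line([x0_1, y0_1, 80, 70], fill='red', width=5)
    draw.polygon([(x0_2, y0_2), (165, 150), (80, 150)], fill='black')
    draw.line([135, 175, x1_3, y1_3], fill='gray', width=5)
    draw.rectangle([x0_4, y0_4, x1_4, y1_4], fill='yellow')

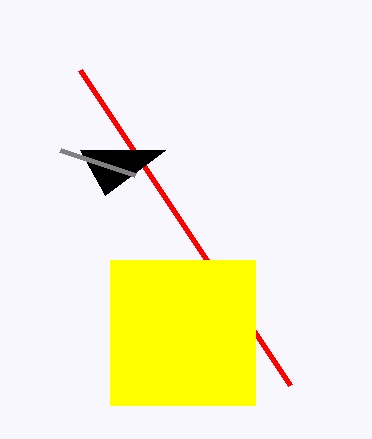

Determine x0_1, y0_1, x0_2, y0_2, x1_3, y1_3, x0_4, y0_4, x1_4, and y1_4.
x0_1 = 290, y0_1 = 385, x0_2 = 105, y0_2 = 195, x1_3 = 60, y1_3 = 150, x0_4 = 110, y0_4 = 260, x1_4 = 255, y1_4 = 405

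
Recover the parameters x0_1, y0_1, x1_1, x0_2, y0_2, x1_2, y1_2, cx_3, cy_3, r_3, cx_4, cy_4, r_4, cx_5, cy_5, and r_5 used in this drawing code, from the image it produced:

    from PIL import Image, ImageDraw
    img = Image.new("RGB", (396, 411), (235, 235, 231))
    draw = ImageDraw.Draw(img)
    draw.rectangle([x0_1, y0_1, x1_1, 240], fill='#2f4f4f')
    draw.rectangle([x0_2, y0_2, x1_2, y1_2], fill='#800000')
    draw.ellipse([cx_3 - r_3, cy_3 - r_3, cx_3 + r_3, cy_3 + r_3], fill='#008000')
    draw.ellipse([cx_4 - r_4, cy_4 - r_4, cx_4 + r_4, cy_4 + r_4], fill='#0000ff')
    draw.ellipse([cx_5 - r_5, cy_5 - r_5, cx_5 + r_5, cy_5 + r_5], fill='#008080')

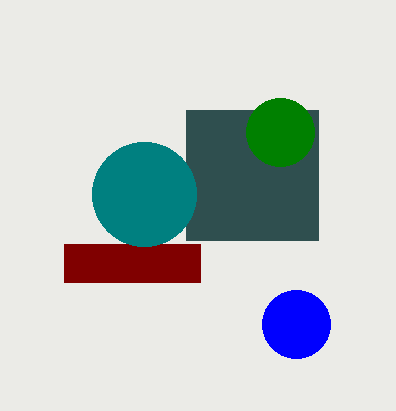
x0_1 = 186
y0_1 = 110
x1_1 = 318
x0_2 = 64
y0_2 = 244
x1_2 = 200
y1_2 = 282
cx_3 = 280
cy_3 = 132
r_3 = 34
cx_4 = 296
cy_4 = 324
r_4 = 34
cx_5 = 144
cy_5 = 194
r_5 = 52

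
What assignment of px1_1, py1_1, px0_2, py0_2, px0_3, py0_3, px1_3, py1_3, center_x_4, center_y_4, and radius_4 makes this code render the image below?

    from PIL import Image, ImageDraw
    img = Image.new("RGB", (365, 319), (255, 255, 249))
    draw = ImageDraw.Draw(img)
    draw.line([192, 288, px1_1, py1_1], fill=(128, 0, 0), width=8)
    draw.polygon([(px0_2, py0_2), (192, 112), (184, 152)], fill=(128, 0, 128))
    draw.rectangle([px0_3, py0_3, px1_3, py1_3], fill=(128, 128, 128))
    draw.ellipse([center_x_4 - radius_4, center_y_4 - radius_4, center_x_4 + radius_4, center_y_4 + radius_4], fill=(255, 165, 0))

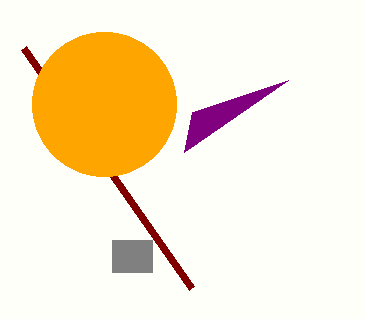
px1_1 = 24, py1_1 = 48, px0_2 = 288, py0_2 = 80, px0_3 = 112, py0_3 = 240, px1_3 = 152, py1_3 = 272, center_x_4 = 104, center_y_4 = 104, radius_4 = 72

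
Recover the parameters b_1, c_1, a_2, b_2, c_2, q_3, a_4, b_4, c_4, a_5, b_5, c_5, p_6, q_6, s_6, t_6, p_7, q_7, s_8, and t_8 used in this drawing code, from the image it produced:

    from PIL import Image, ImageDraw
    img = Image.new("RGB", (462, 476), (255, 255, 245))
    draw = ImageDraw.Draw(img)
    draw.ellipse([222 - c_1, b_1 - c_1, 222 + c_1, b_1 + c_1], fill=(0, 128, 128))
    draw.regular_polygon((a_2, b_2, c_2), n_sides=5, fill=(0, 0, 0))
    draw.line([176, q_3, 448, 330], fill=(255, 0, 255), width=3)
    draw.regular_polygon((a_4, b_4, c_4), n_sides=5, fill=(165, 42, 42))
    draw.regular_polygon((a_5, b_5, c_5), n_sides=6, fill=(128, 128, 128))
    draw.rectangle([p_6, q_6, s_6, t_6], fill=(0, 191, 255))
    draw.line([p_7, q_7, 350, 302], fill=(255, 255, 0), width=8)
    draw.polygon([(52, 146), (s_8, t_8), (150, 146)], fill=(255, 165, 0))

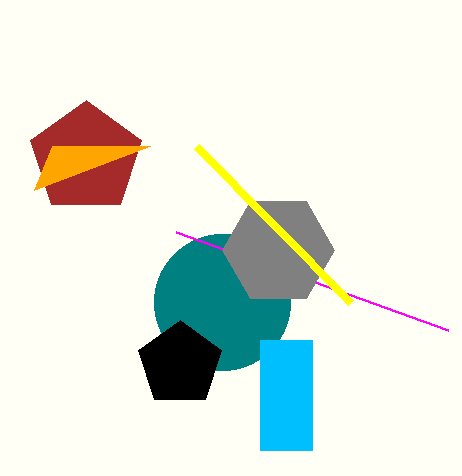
b_1 = 302
c_1 = 68
a_2 = 180
b_2 = 364
c_2 = 44
q_3 = 232
a_4 = 86
b_4 = 158
c_4 = 58
a_5 = 278
b_5 = 250
c_5 = 56
p_6 = 260
q_6 = 340
s_6 = 312
t_6 = 450
p_7 = 196
q_7 = 146
s_8 = 34
t_8 = 190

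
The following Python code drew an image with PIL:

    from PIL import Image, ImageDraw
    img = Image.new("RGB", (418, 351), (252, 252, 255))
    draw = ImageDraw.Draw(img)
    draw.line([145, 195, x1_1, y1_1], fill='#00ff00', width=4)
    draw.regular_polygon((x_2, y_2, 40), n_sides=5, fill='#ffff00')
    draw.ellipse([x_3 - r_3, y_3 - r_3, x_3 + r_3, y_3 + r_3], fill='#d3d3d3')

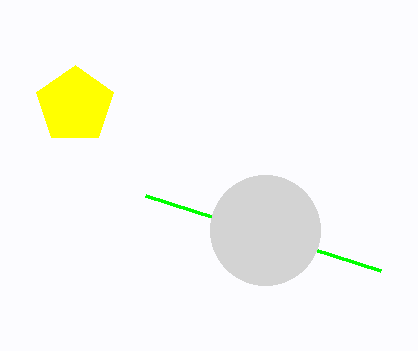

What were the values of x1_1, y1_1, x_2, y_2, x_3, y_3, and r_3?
x1_1 = 380
y1_1 = 270
x_2 = 75
y_2 = 105
x_3 = 265
y_3 = 230
r_3 = 55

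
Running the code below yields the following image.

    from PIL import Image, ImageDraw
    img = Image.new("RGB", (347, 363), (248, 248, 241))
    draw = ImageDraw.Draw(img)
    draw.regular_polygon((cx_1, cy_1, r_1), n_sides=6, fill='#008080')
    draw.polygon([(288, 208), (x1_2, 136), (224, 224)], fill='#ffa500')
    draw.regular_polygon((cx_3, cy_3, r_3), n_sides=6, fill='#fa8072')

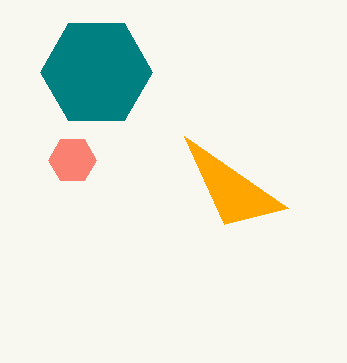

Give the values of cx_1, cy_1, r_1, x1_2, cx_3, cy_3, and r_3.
cx_1 = 96, cy_1 = 72, r_1 = 56, x1_2 = 184, cx_3 = 72, cy_3 = 160, r_3 = 24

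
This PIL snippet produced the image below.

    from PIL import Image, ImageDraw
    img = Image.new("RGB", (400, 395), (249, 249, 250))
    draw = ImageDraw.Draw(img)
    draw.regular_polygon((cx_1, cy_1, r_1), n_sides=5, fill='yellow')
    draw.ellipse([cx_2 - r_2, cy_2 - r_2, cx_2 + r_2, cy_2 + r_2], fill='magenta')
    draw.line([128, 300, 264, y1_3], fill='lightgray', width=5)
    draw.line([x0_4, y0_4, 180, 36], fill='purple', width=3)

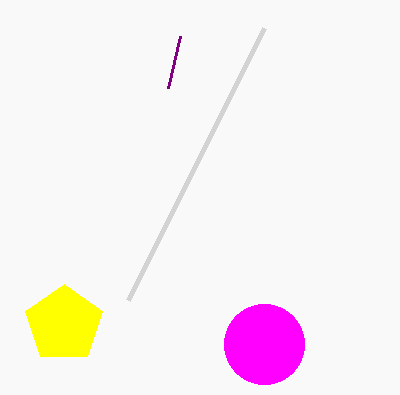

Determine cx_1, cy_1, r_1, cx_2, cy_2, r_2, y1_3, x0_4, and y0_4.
cx_1 = 64
cy_1 = 324
r_1 = 40
cx_2 = 264
cy_2 = 344
r_2 = 40
y1_3 = 28
x0_4 = 168
y0_4 = 88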